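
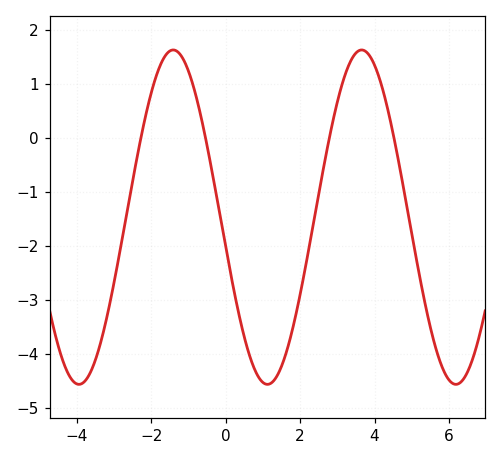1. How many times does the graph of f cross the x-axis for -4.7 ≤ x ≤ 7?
4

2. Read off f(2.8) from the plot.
0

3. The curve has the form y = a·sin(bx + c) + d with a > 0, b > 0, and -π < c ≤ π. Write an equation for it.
y = 3.1sin(1.2x - 3) - 1.47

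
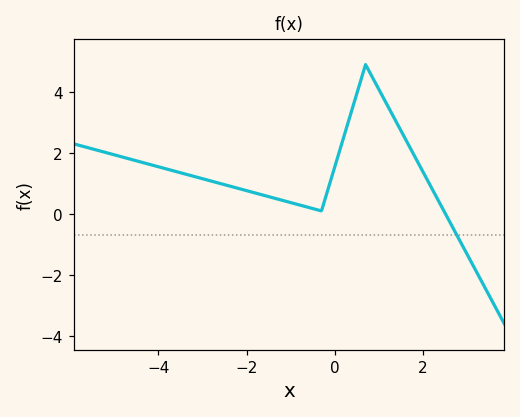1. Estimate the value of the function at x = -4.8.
1.86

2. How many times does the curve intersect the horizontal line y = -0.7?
1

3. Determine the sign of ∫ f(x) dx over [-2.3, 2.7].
positive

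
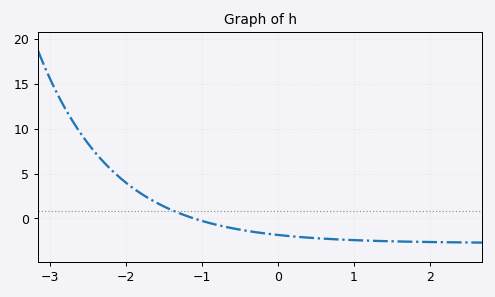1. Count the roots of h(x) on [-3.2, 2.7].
1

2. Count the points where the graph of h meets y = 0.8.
1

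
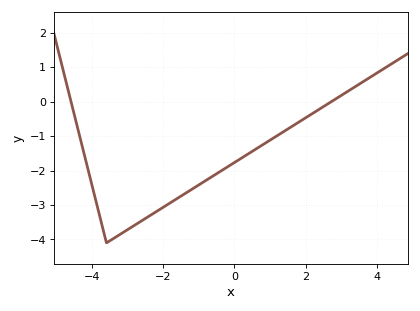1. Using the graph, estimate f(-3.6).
-4.1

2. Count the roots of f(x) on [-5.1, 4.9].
2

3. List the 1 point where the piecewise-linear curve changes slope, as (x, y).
(-3.6, -4.1)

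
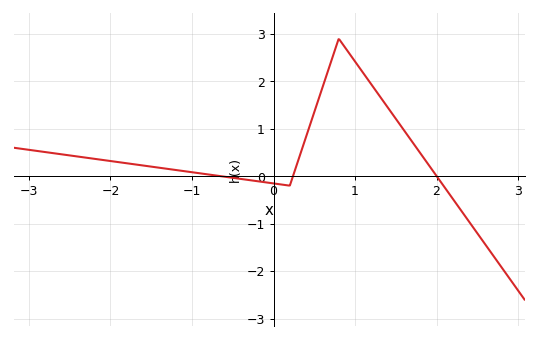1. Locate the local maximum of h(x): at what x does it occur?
0.8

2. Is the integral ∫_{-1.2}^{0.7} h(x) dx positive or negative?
positive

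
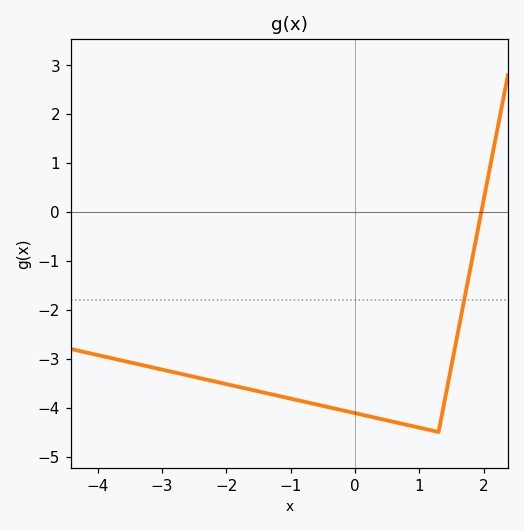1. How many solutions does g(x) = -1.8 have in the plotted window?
1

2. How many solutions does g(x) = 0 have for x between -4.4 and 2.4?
1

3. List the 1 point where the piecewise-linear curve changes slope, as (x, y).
(1.3, -4.5)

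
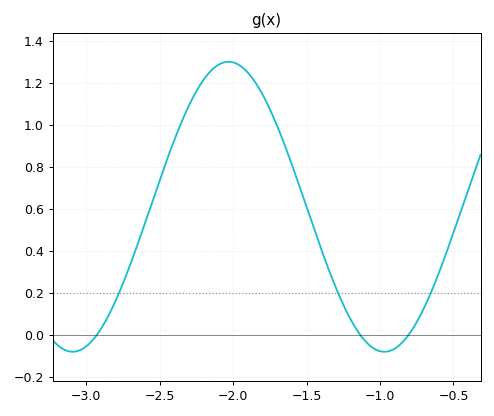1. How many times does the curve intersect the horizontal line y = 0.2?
3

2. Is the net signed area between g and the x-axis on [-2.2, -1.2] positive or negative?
positive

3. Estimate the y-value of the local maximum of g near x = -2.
1.3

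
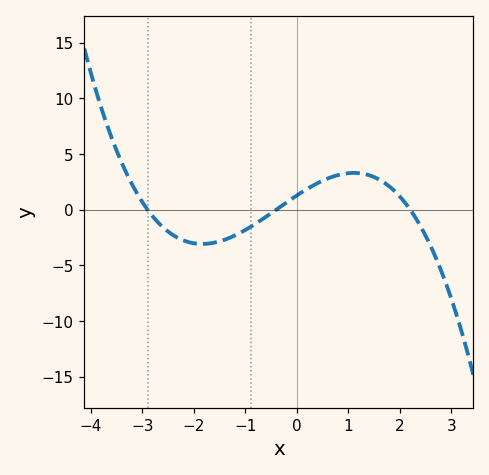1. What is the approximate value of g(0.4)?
2.38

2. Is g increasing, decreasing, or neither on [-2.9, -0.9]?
neither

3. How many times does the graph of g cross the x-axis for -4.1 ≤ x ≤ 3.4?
3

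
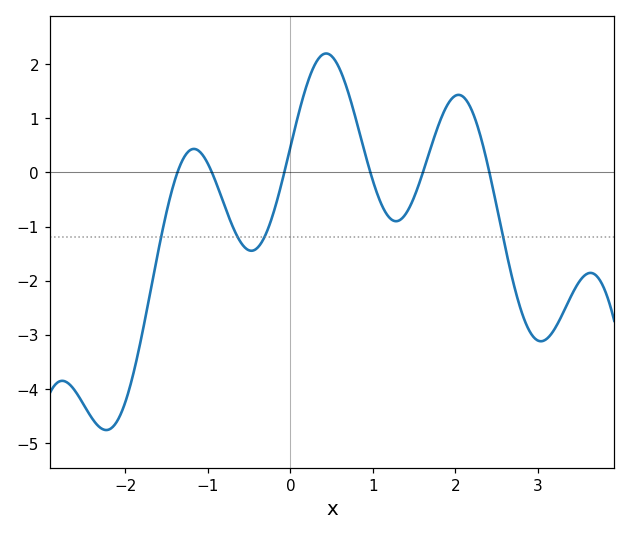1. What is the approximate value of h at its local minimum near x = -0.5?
-1.45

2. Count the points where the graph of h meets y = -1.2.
4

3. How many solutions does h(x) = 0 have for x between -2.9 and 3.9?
6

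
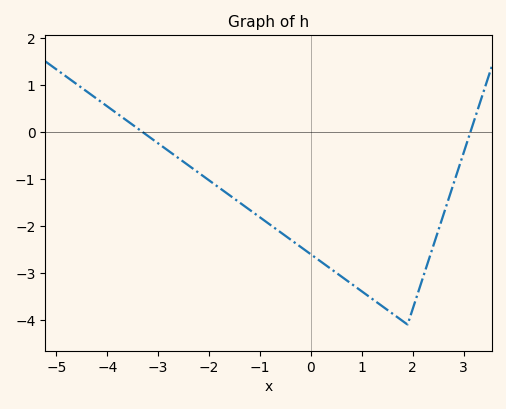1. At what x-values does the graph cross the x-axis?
-3.31, 3.14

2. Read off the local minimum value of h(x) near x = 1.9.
-4.1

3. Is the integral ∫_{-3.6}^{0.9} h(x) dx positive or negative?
negative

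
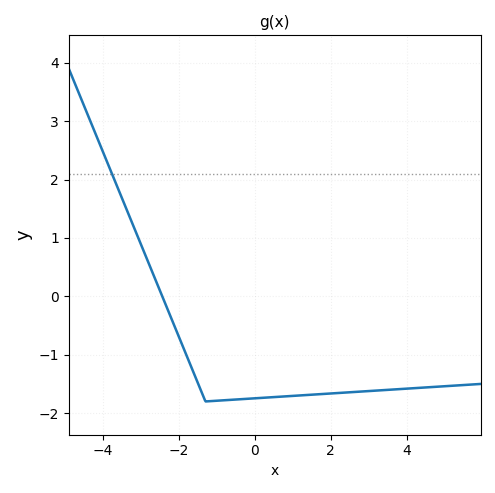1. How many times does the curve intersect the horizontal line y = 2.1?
1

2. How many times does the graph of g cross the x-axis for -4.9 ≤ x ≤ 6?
1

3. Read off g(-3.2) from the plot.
1.2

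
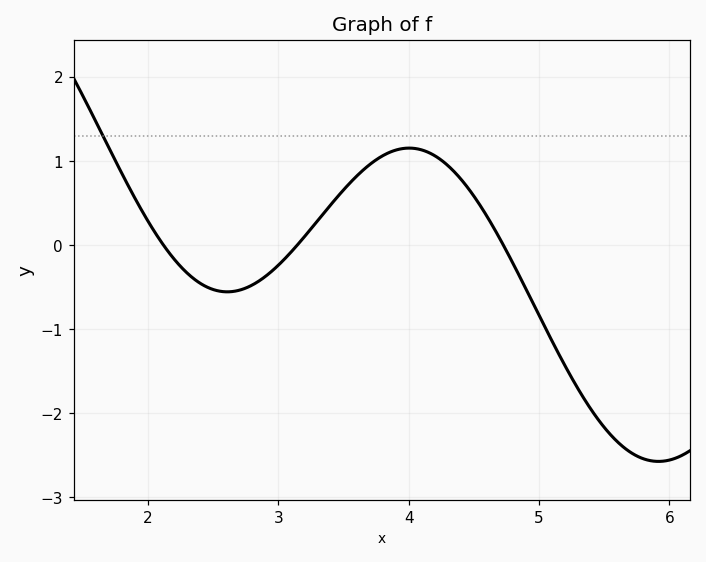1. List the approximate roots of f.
2.1, 3.1, 4.7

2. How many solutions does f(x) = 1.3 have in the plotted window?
1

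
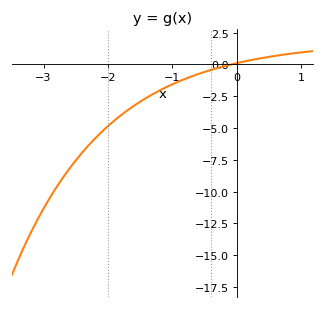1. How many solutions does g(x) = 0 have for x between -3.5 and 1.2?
1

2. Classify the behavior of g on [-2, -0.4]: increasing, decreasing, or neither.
increasing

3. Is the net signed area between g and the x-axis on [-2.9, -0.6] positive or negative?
negative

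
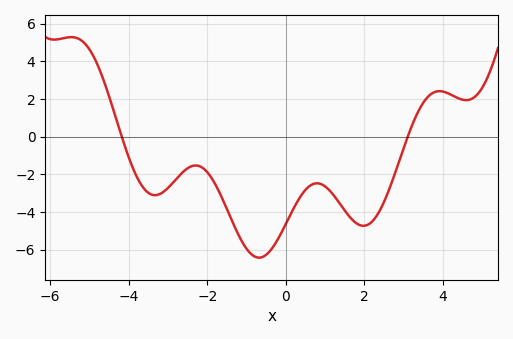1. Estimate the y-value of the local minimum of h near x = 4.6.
2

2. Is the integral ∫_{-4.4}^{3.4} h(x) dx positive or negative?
negative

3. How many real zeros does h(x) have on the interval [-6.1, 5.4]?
2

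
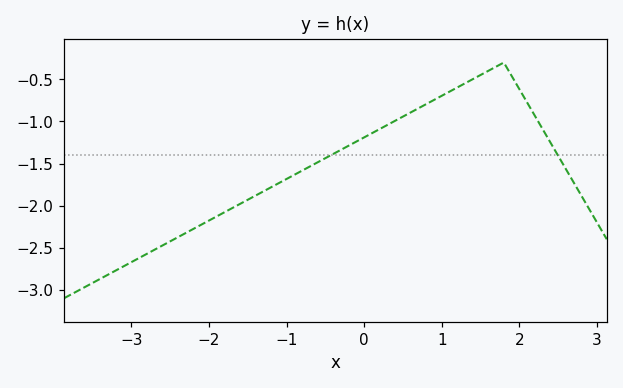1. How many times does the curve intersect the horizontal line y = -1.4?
2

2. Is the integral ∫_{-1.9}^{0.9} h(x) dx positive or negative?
negative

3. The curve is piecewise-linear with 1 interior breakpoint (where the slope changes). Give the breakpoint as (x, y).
(1.8, -0.3)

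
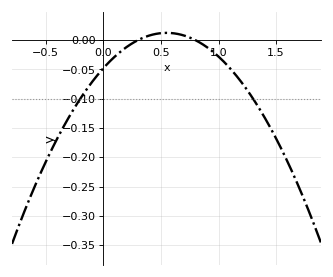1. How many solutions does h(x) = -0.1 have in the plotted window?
2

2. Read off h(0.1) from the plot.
-0.03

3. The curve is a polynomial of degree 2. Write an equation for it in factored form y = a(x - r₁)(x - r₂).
y = -0.2(x - 0.3)(x - 0.8)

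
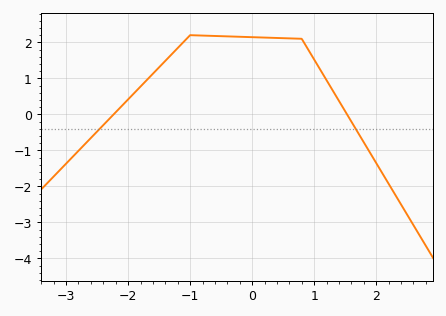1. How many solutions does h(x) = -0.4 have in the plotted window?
2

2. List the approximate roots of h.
-2.23, 1.53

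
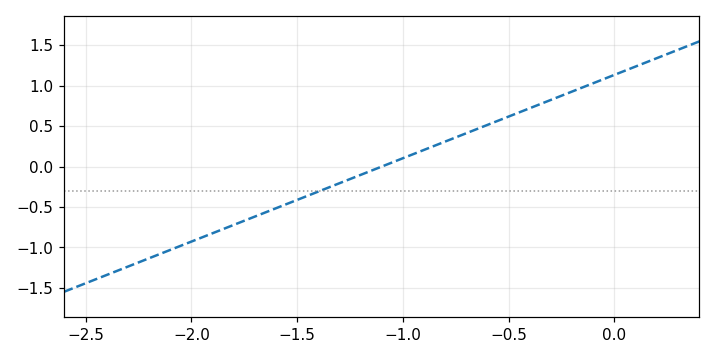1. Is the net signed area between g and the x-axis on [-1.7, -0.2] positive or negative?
positive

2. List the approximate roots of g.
-1.1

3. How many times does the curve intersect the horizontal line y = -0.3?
1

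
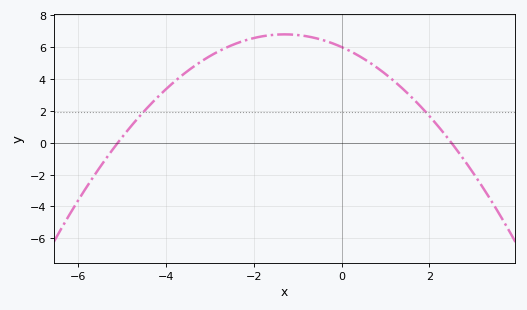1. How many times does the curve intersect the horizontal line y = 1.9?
2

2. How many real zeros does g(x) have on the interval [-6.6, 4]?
2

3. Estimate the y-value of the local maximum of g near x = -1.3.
6.8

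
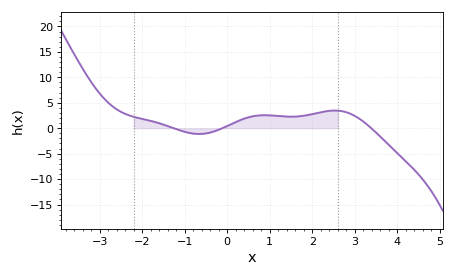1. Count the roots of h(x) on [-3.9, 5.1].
3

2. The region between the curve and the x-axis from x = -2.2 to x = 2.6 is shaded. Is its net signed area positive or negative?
positive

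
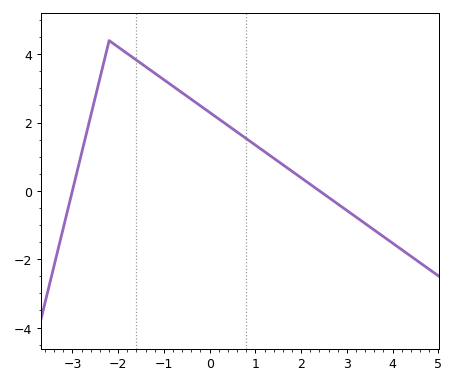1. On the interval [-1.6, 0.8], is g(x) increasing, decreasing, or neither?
decreasing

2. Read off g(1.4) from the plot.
1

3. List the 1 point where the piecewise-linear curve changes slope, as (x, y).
(-2.2, 4.4)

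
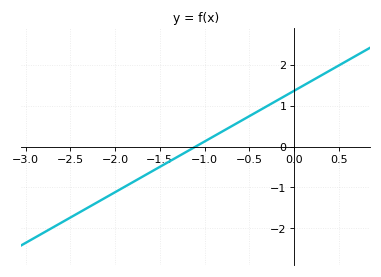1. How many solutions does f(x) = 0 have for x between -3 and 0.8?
1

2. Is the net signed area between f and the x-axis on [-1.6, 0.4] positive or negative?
positive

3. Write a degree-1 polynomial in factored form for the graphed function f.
y = 1.24(x + 1.1)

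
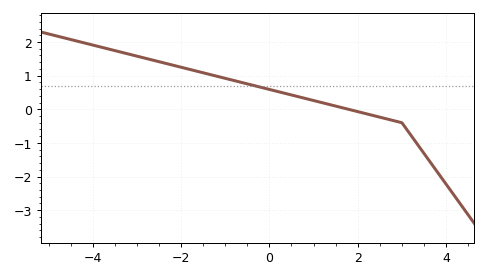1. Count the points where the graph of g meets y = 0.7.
1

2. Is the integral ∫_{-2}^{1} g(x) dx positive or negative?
positive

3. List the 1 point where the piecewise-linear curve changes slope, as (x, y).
(3, -0.4)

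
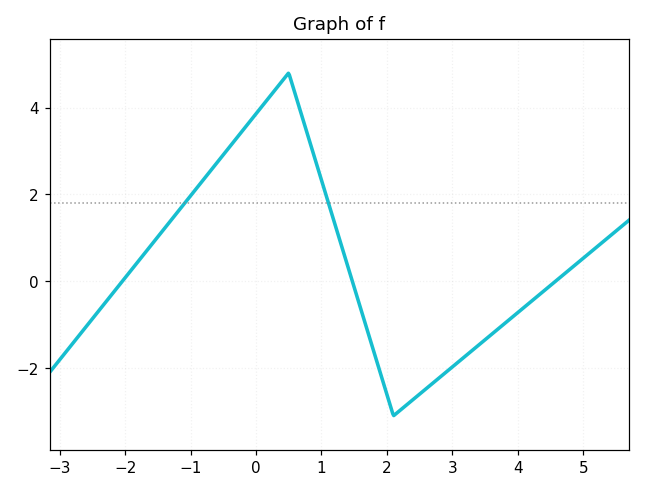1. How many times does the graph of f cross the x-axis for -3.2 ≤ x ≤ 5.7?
3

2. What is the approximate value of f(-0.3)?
3.2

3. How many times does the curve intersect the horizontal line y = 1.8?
2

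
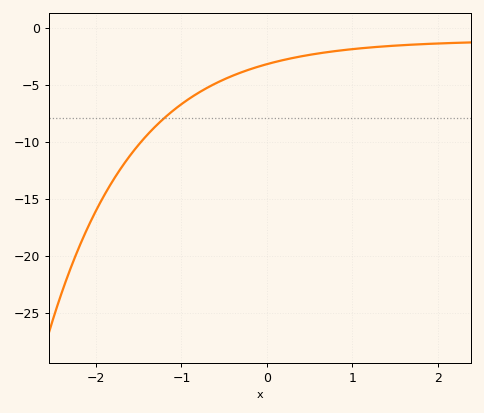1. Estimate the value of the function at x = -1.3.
-8.6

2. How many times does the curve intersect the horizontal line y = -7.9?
1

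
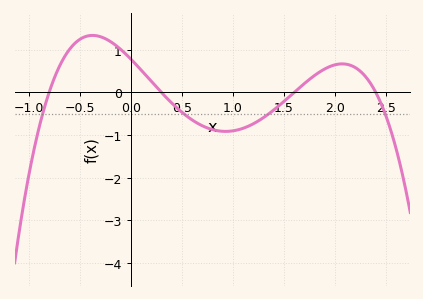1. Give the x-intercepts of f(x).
-0.8, 0.3, 1.6, 2.4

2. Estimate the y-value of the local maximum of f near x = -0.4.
1.3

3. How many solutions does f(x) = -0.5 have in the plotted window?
4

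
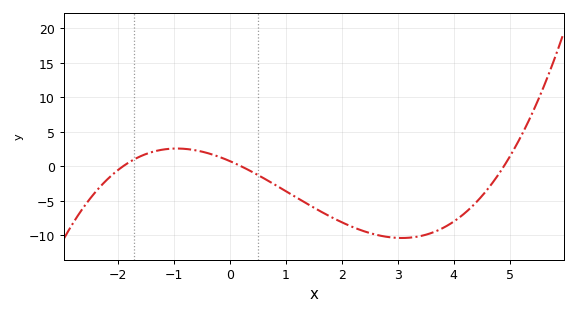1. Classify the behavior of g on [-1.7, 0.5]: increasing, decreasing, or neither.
neither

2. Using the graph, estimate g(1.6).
-6.47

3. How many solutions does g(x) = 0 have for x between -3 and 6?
3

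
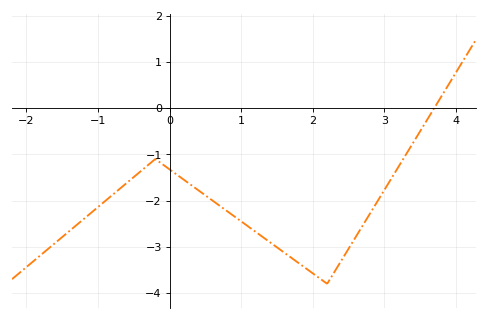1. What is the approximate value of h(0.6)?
-2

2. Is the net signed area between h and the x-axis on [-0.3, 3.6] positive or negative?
negative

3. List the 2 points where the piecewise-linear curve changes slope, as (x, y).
(-0.2, -1.1); (2.2, -3.8)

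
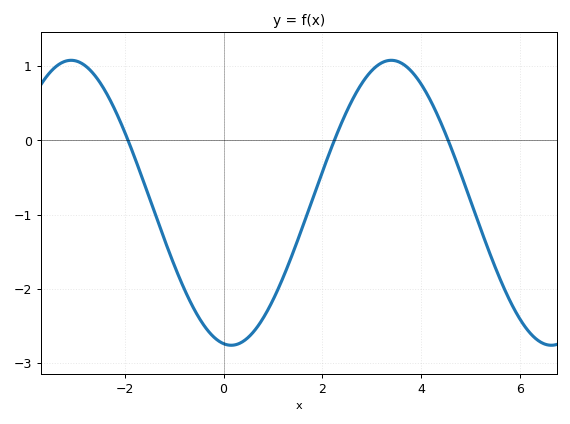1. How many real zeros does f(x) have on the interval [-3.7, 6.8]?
3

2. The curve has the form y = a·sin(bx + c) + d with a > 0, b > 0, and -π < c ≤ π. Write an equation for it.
y = 1.92sin(0.97x - 1.72) - 0.84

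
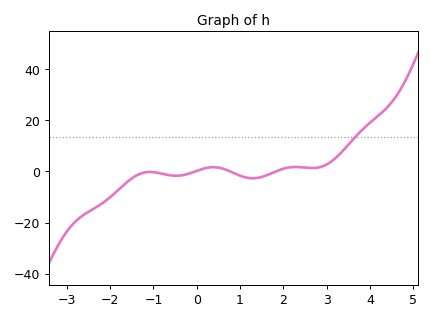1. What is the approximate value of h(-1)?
-0.3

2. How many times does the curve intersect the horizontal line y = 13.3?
1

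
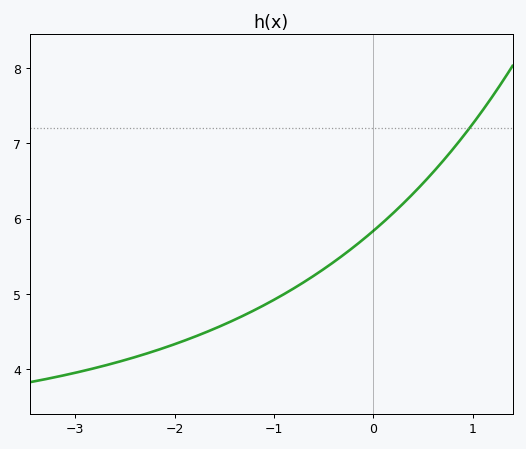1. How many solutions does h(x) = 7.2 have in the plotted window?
1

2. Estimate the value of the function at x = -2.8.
4.02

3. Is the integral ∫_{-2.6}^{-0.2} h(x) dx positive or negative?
positive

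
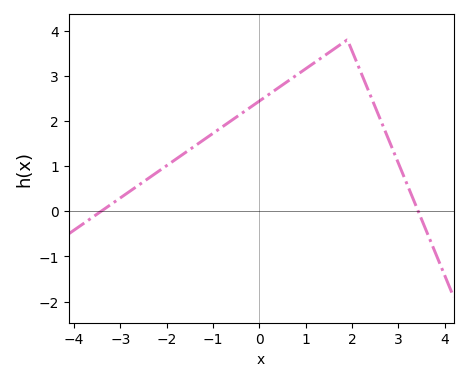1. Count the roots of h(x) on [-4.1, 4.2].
2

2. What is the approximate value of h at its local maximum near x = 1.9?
3.8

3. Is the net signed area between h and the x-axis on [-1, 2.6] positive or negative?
positive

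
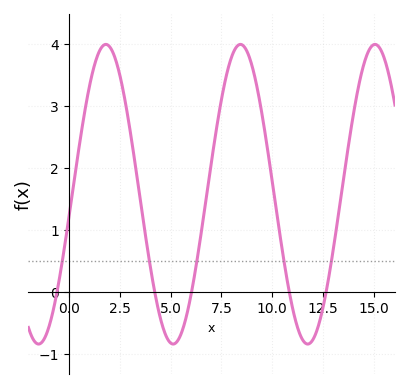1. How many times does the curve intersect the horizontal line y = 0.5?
5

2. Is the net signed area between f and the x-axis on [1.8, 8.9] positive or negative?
positive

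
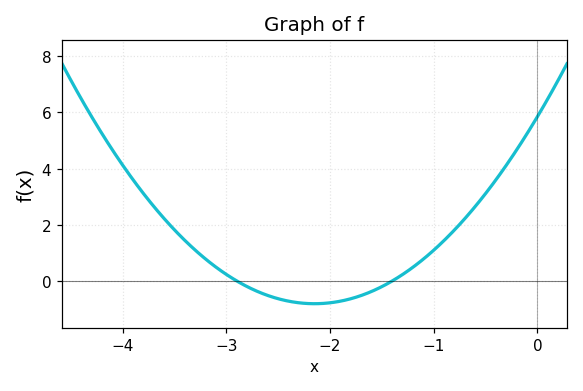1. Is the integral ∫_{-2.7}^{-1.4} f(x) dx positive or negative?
negative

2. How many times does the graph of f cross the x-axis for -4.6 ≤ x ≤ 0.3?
2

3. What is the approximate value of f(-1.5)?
-0.2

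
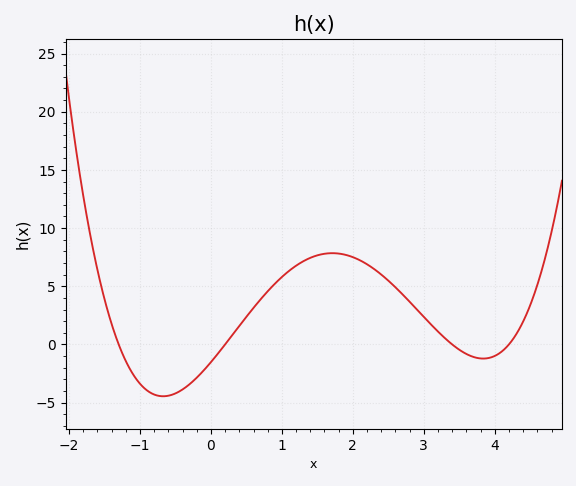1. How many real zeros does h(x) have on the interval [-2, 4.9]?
4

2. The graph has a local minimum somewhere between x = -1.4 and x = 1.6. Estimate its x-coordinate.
-0.673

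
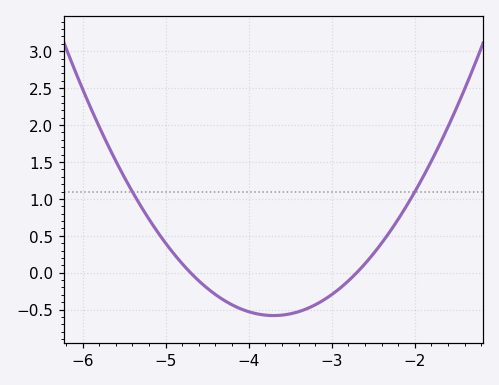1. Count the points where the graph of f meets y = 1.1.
2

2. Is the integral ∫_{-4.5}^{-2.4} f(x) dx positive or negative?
negative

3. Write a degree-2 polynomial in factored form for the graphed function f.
y = 0.58(x + 4.7)(x + 2.7)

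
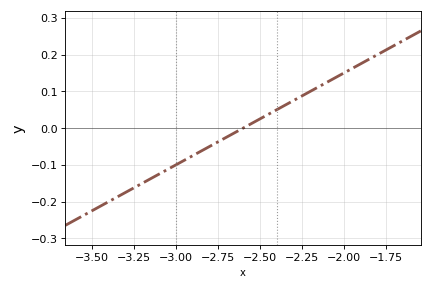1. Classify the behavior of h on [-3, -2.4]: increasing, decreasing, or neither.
increasing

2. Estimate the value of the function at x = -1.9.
0.18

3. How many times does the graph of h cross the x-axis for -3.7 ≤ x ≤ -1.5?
1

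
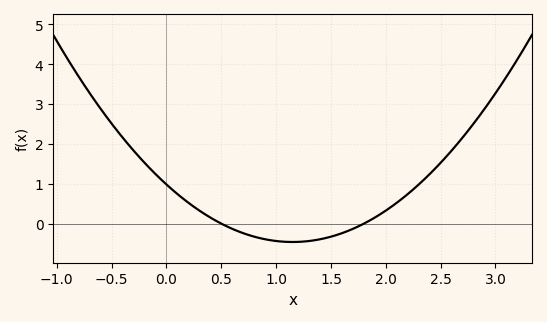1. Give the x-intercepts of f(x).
0.5, 1.8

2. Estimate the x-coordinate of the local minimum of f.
1.1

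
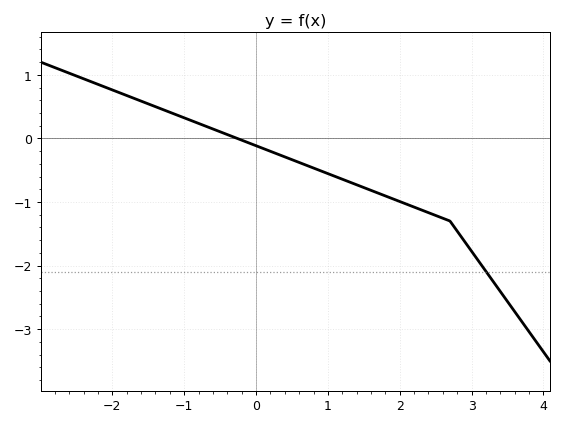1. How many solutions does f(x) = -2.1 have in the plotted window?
1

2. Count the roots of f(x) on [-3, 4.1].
1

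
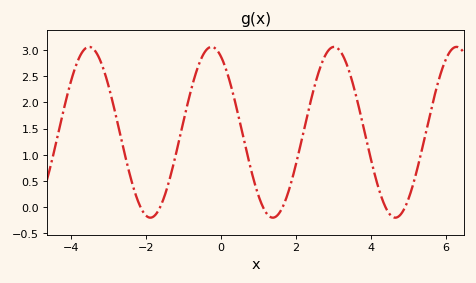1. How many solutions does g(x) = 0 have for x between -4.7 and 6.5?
6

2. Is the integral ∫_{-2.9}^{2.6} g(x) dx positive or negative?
positive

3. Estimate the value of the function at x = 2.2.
1.45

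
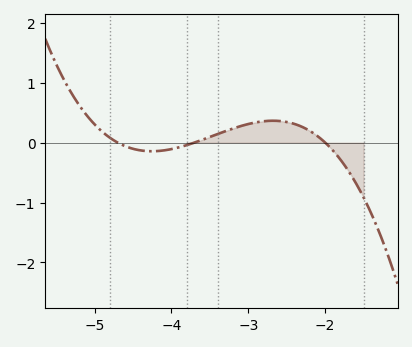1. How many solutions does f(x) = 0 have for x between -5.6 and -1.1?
3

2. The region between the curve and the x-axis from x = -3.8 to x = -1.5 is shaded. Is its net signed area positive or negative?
positive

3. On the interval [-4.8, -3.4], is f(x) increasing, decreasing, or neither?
neither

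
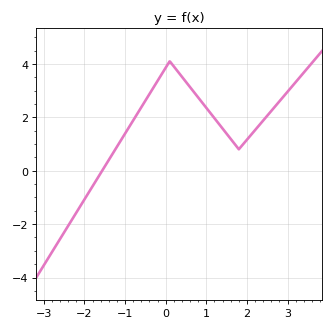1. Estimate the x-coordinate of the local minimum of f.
1.8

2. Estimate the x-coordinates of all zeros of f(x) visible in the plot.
-1.56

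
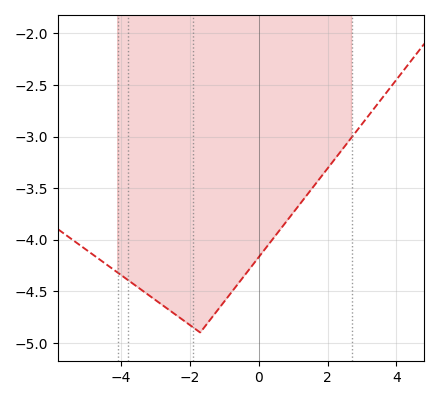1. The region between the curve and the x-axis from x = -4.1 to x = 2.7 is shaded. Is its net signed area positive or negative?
negative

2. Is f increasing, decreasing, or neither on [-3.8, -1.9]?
decreasing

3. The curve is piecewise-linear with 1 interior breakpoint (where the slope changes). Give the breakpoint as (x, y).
(-1.7, -4.9)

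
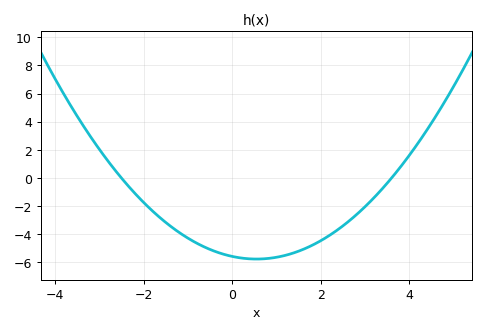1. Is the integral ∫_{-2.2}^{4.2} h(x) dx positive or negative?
negative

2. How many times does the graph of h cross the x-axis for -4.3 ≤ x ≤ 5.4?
2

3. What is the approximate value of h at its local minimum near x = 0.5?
-5.8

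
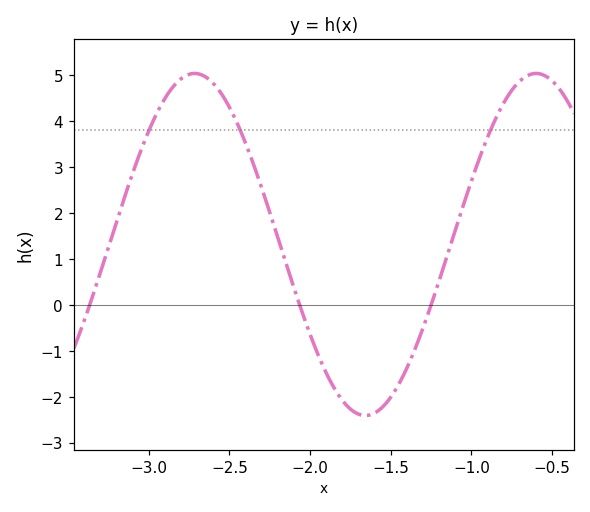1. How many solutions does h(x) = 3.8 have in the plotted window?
3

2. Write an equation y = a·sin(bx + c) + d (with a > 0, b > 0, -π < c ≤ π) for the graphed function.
y = 3.72sin(2.97x - 2.93) + 1.32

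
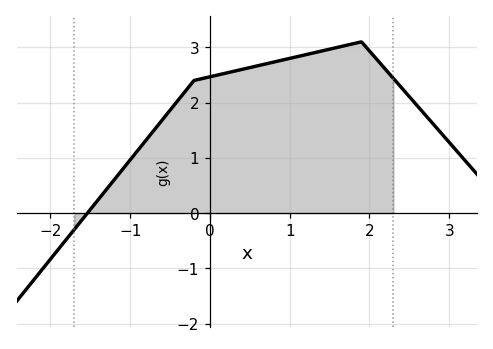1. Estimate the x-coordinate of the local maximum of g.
1.9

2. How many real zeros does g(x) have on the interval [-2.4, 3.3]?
1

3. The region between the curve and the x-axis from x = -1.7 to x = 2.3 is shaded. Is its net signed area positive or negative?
positive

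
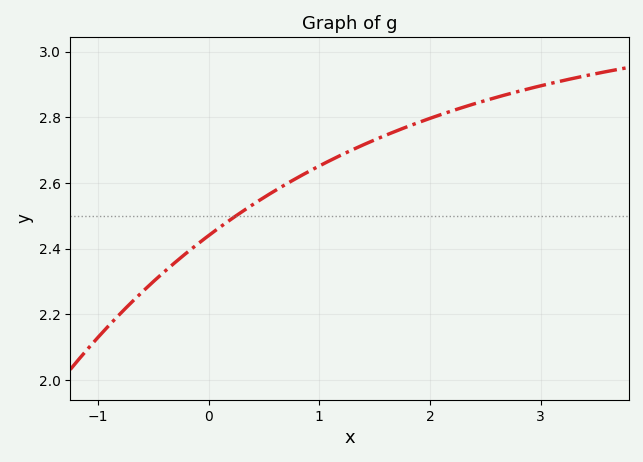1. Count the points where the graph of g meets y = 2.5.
1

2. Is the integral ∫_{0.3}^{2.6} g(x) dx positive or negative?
positive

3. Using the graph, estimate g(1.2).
2.69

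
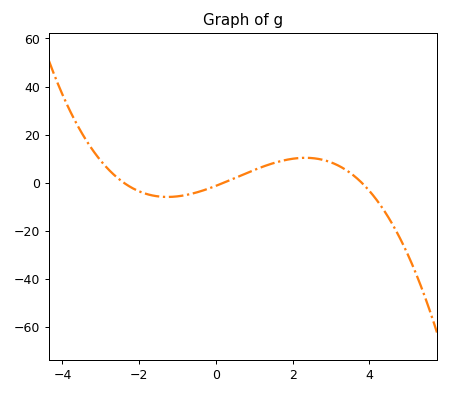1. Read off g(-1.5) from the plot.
-5.68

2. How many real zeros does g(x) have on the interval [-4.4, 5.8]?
3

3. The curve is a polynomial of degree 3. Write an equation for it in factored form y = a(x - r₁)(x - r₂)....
y = -0.7(x + 2.4)(x - 0.2)(x - 3.8)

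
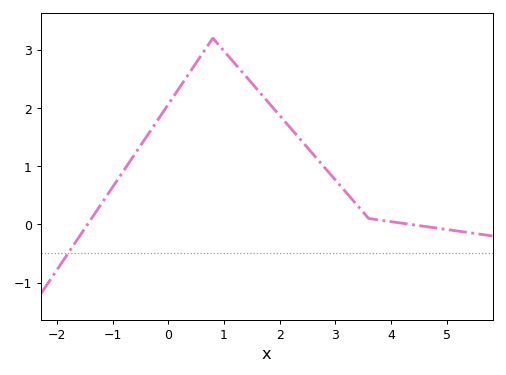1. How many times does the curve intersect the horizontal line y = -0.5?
1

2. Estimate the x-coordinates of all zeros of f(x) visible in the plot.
-1.4, 4.4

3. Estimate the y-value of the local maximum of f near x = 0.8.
3.2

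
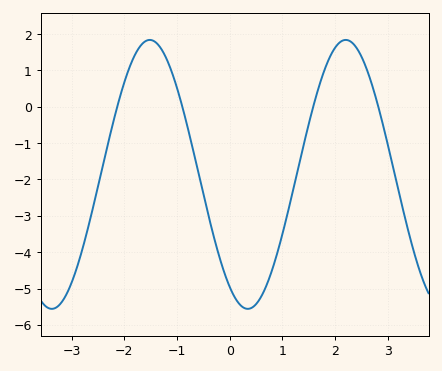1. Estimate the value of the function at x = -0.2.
-4.1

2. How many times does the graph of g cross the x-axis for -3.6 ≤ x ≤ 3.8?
4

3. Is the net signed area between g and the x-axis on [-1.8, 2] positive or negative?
negative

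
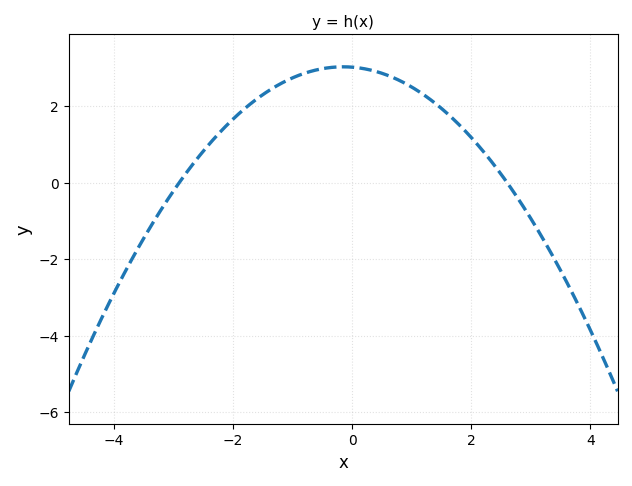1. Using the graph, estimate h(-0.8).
2.86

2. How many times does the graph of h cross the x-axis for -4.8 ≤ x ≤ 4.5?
2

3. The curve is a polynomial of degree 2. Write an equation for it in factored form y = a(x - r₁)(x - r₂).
y = -0.4(x + 2.9)(x - 2.6)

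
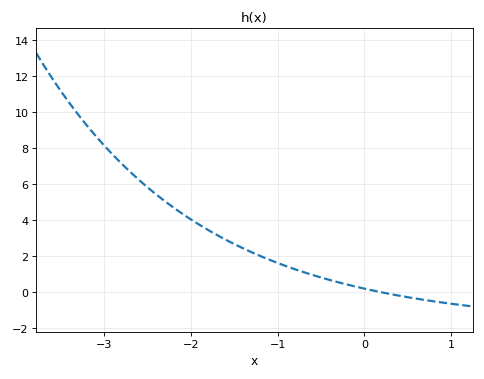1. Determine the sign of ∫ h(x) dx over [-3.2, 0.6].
positive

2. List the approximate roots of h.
0.2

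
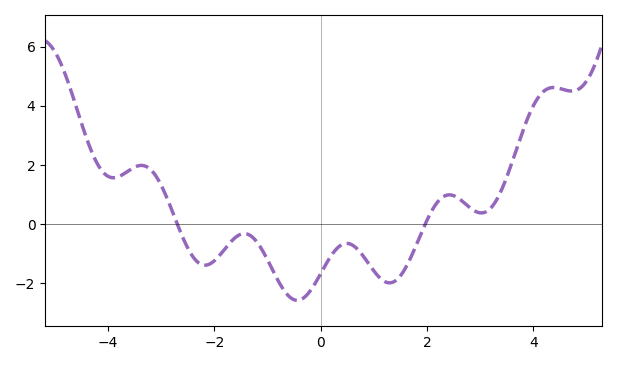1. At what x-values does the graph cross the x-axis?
-2.7, 1.97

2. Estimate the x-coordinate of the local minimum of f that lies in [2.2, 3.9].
3.02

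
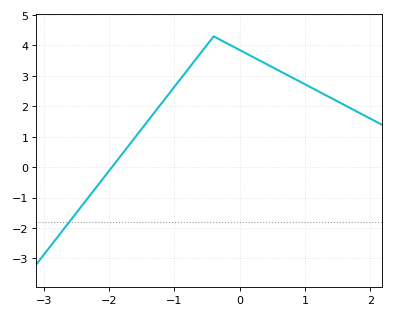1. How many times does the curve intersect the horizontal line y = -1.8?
1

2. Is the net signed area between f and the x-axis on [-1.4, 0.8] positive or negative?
positive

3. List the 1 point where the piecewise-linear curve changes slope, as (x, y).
(-0.4, 4.3)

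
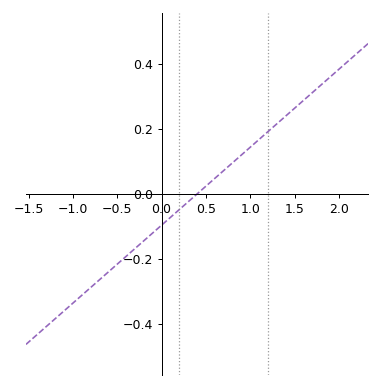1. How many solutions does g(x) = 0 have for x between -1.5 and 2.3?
1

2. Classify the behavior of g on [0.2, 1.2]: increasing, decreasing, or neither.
increasing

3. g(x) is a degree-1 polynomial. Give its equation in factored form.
y = 0.24(x - 0.4)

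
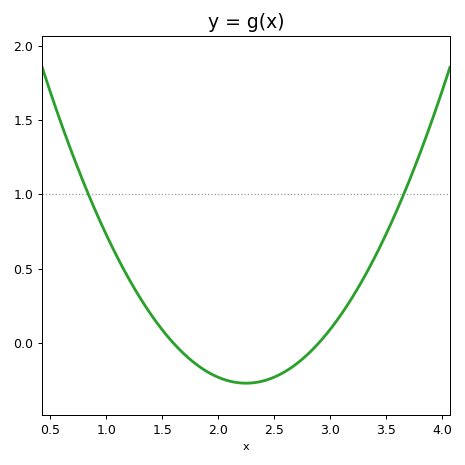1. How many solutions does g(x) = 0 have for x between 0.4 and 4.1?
2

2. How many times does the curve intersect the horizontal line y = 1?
2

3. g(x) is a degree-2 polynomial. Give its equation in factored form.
y = 0.64(x - 1.6)(x - 2.9)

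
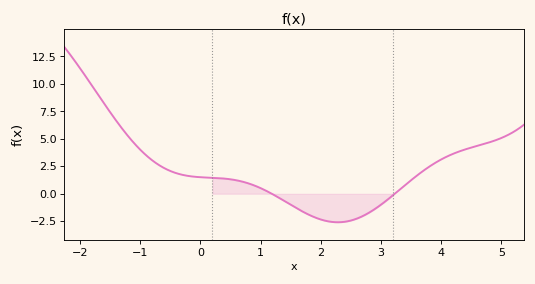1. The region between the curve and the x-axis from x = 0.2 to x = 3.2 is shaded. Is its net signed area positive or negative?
negative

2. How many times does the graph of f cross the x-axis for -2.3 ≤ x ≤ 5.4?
2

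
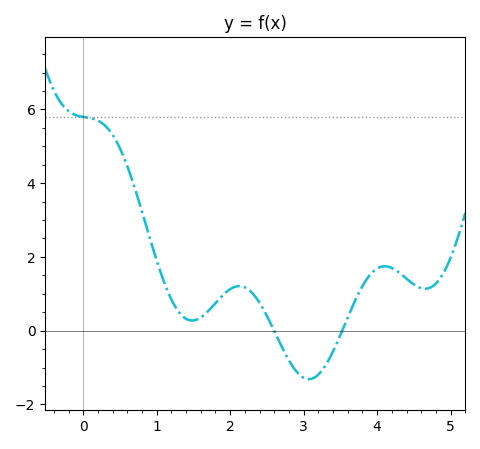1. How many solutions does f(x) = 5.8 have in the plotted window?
1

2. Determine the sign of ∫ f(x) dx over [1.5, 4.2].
positive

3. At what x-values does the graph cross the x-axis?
2.6, 3.52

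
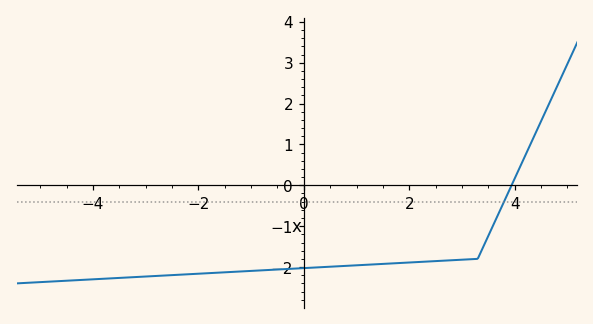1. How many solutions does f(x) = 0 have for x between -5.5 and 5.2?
1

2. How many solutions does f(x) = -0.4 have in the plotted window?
1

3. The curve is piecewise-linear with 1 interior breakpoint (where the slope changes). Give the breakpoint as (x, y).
(3.3, -1.8)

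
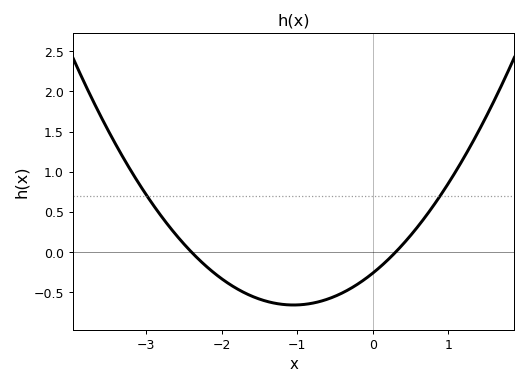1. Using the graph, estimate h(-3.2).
1.01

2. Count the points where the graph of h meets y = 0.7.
2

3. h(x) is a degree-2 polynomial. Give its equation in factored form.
y = 0.36(x + 2.4)(x - 0.3)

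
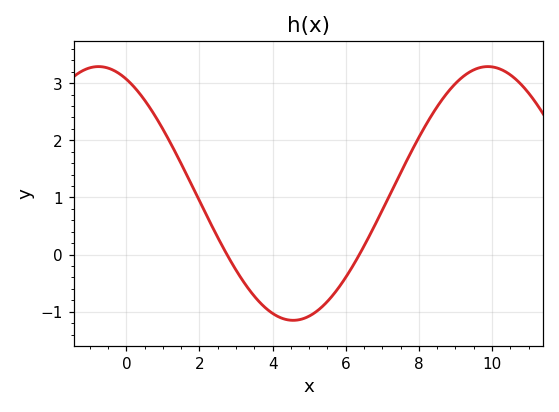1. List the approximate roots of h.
2.8, 6.4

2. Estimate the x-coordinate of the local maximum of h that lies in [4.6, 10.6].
9.8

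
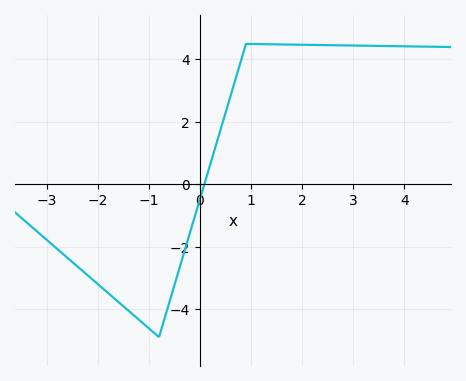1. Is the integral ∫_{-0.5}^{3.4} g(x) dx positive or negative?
positive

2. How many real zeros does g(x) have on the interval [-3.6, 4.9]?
1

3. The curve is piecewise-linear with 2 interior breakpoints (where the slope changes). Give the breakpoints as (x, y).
(-0.8, -4.9); (0.9, 4.5)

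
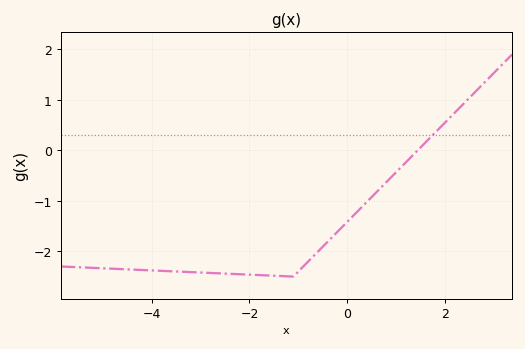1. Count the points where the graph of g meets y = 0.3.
1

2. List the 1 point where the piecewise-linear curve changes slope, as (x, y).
(-1.1, -2.5)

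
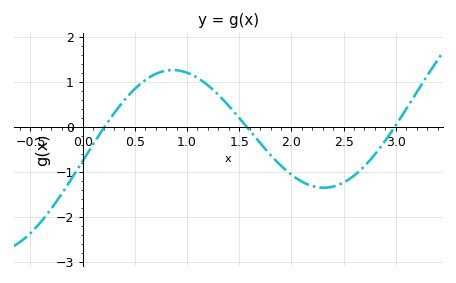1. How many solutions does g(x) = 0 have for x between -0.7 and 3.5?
3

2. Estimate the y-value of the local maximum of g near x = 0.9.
1.3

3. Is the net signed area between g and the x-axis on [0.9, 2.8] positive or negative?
negative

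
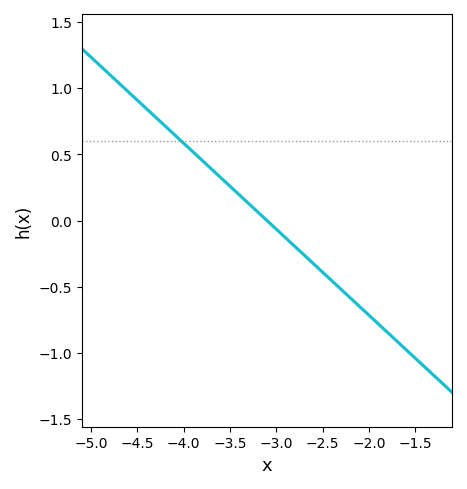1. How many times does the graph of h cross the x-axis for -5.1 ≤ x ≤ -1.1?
1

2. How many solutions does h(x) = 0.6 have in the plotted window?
1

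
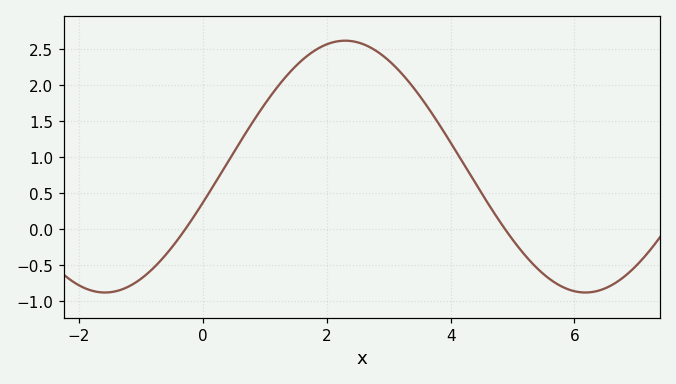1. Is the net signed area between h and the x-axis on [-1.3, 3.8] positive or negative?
positive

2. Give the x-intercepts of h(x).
-0.283, 4.88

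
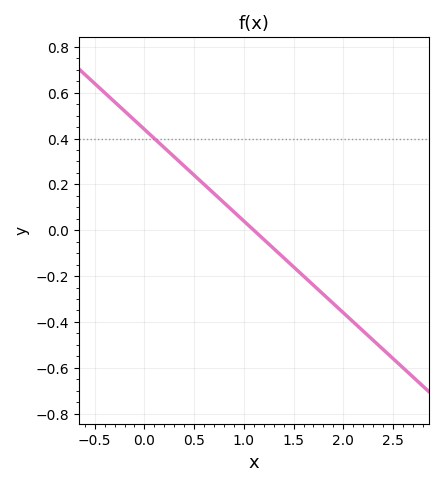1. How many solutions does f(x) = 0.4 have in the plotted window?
1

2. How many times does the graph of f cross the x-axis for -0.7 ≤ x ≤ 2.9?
1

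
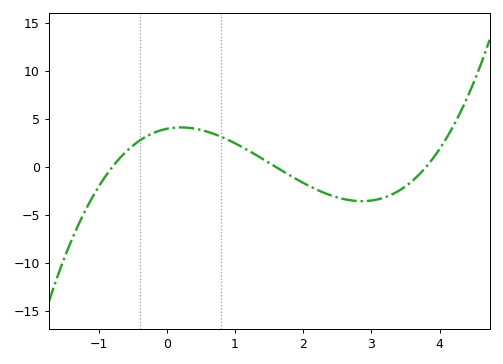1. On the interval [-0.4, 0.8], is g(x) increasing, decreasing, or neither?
neither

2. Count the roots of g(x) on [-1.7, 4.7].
3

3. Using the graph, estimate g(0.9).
3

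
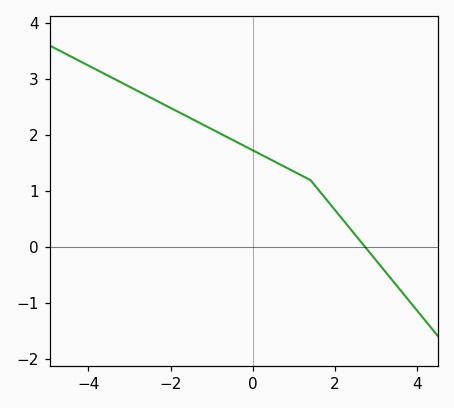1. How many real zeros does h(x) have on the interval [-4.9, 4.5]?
1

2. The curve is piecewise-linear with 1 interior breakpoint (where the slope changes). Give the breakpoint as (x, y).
(1.4, 1.2)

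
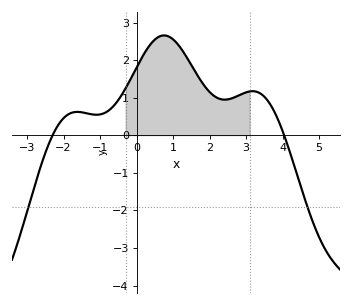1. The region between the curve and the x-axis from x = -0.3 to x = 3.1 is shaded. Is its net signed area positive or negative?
positive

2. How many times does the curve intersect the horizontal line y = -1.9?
2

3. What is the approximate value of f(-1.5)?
0.6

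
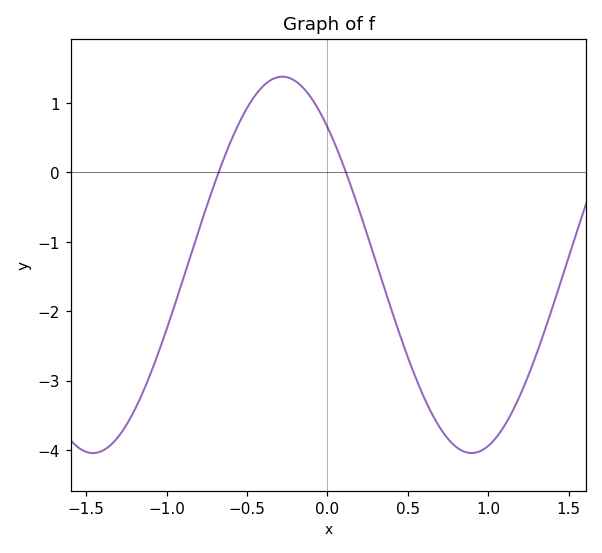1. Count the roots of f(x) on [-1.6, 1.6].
2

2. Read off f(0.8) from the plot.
-3.95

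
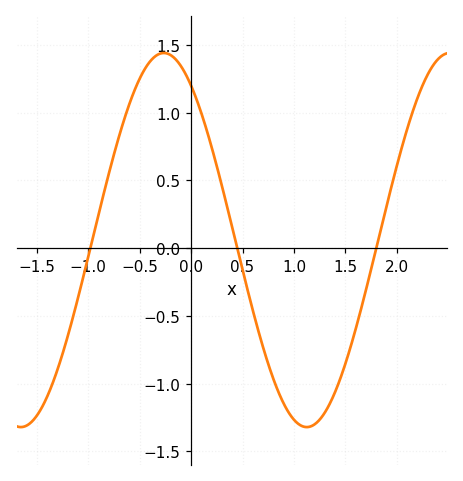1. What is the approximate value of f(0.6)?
-0.459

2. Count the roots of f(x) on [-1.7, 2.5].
3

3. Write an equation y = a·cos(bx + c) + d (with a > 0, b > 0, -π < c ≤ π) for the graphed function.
y = 1.38cos(2.26x + 0.6) + 0.06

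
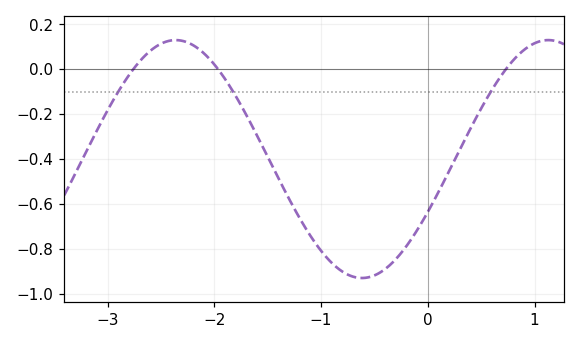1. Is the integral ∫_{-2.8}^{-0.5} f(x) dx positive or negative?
negative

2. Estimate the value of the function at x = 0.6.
-0.092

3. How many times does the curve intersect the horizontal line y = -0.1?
3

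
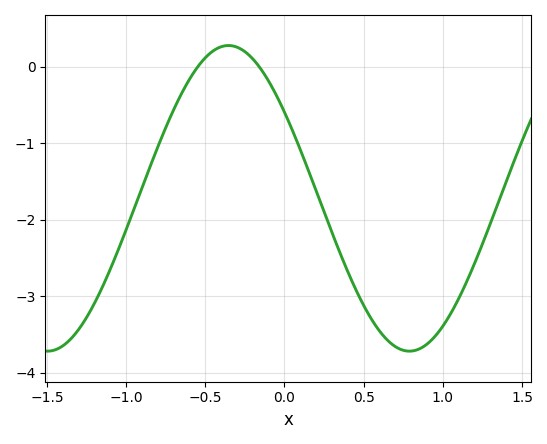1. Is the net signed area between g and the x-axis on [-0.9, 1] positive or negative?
negative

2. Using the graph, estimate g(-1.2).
-3.1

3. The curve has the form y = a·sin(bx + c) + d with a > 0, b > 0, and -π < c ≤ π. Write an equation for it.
y = 2sin(2.8x + 2.5) - 1.72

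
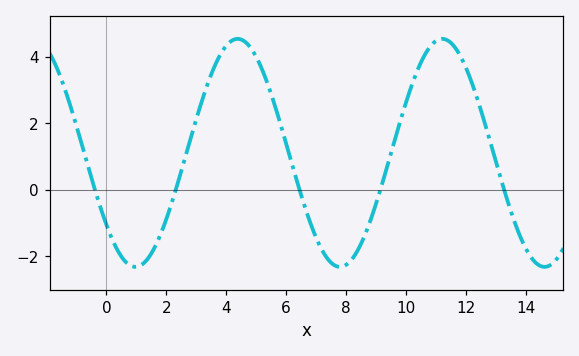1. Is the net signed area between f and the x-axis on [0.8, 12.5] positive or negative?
positive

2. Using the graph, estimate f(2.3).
-0.054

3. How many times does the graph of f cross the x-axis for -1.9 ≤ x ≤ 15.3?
5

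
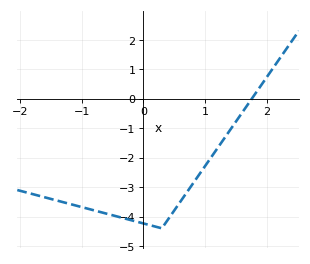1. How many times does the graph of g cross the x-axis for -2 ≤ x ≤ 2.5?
1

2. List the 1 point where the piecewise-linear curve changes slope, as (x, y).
(0.3, -4.4)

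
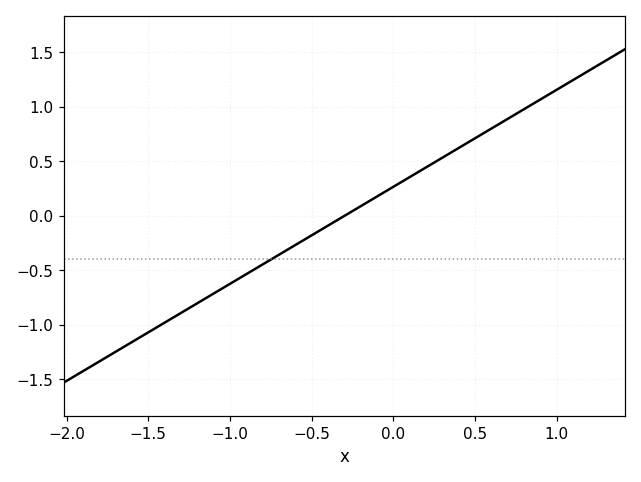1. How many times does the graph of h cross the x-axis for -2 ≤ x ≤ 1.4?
1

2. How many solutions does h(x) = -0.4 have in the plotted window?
1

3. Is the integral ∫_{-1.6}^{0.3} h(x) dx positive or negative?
negative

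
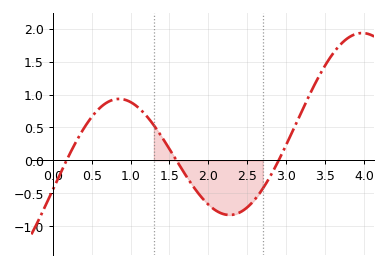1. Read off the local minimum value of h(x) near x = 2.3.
-0.829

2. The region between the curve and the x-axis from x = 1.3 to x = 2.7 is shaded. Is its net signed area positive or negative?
negative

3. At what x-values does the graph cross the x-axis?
0.178, 1.59, 2.9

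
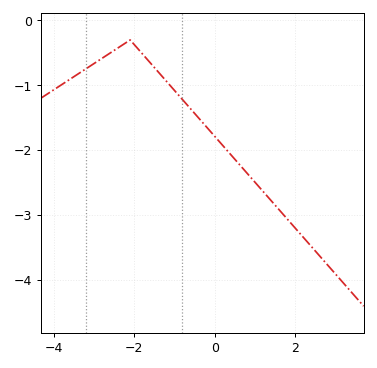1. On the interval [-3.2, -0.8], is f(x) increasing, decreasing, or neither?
neither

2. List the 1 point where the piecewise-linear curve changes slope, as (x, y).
(-2.1, -0.3)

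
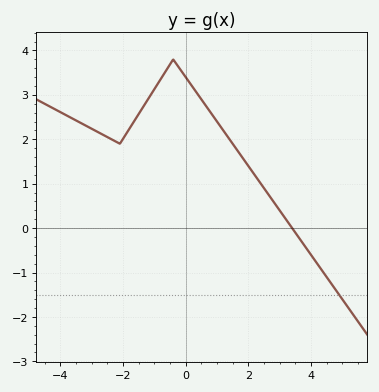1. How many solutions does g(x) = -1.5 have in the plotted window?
1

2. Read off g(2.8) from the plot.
0.6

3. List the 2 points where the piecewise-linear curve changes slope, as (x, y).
(-2.1, 1.9); (-0.4, 3.8)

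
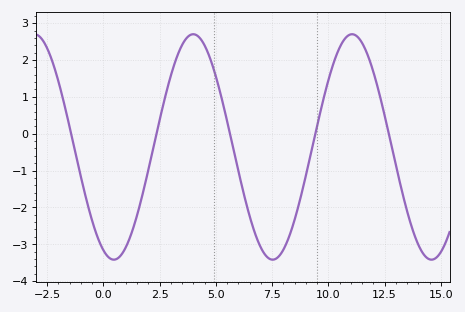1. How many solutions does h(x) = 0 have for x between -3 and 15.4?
5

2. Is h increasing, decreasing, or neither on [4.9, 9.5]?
neither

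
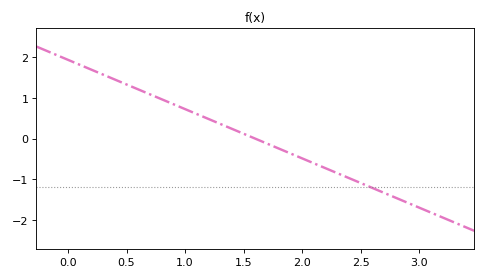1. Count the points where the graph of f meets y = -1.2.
1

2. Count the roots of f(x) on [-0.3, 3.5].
1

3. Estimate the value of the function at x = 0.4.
1.45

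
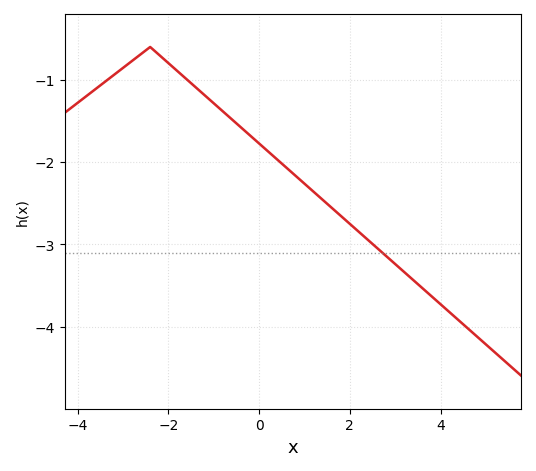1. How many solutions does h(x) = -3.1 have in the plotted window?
1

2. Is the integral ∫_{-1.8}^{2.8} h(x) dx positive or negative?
negative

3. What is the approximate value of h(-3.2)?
-0.94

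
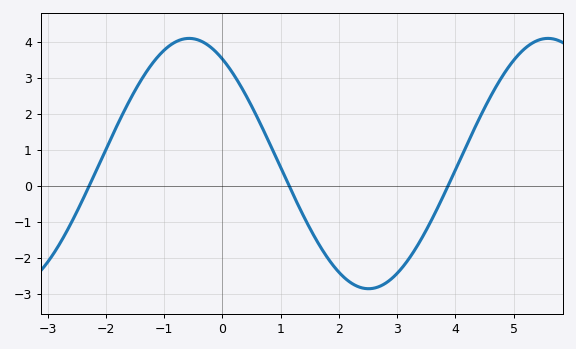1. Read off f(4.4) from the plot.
1.8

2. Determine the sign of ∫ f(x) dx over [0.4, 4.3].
negative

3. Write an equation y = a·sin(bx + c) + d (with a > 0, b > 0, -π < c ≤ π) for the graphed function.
y = 3.48sin(1x + 2.2) + 0.63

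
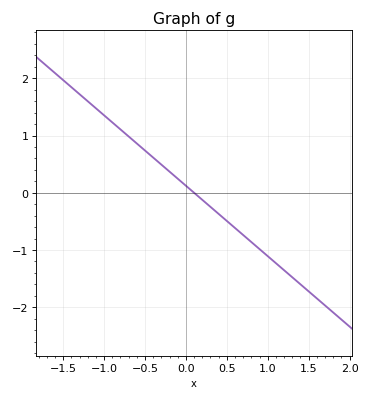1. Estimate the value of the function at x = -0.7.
1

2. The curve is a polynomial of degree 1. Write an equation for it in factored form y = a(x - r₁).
y = -1.23(x - 0.1)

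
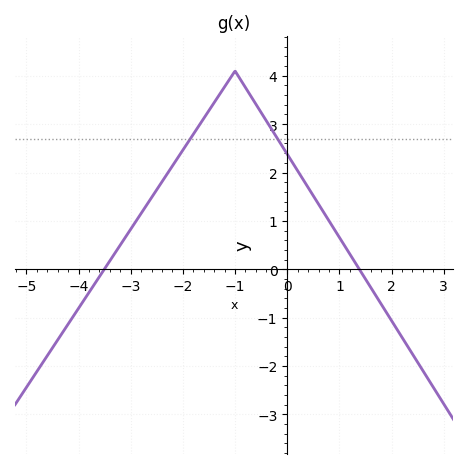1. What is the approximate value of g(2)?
-1.06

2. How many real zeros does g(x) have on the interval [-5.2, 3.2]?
2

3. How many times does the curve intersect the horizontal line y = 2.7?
2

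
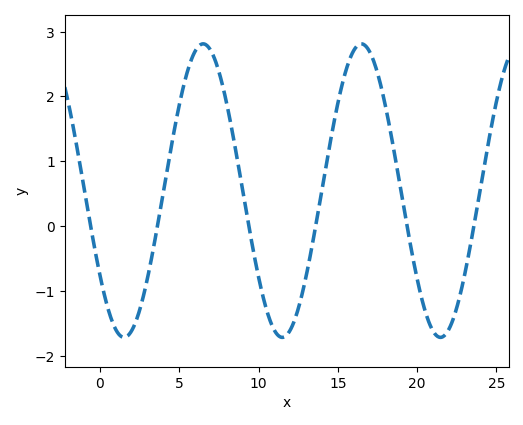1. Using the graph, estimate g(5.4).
2.28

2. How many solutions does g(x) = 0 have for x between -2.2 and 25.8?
6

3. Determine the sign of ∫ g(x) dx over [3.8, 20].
positive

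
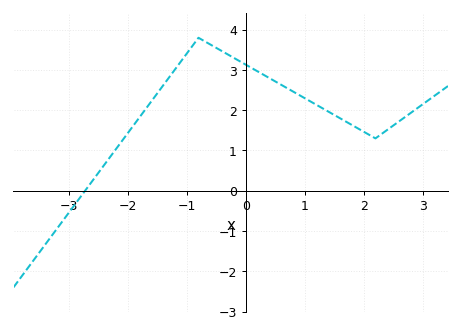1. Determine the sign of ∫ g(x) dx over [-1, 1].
positive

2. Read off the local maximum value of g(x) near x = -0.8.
3.8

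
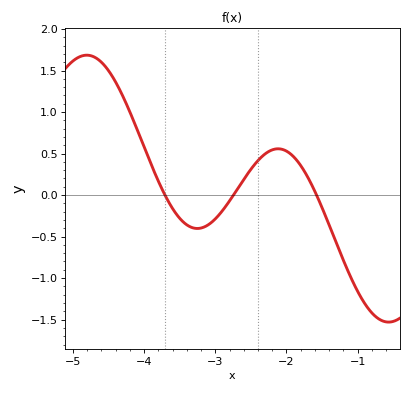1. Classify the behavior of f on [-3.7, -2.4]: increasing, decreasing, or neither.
neither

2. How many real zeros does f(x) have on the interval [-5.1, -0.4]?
3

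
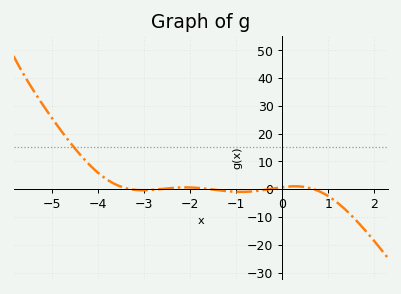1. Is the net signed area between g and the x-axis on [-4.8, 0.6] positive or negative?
positive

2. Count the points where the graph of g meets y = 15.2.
1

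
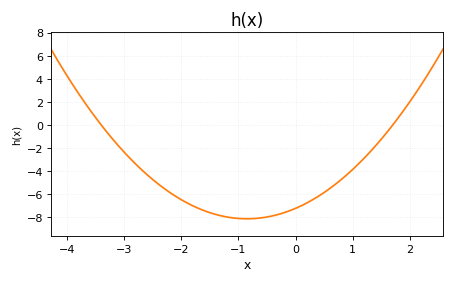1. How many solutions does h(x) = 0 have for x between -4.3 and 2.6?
2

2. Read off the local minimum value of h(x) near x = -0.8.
-8.13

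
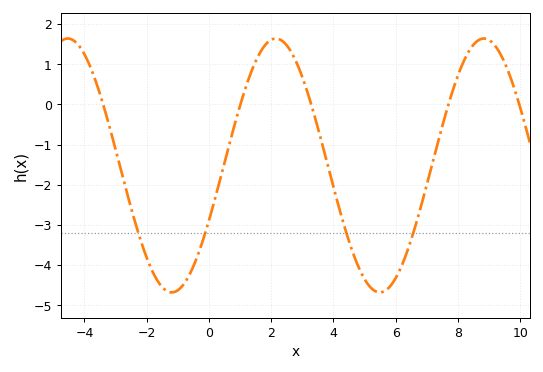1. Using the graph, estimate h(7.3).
-1.1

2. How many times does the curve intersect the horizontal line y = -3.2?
4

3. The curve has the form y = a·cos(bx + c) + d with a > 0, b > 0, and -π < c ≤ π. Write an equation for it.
y = 3.16cos(0.94x - 2) - 1.52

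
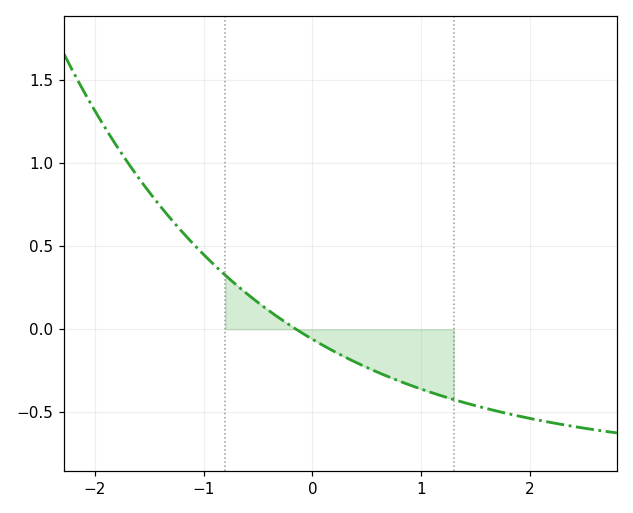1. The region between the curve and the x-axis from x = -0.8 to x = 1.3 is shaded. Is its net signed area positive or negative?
negative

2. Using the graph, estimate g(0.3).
-0.15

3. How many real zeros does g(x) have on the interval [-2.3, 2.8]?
1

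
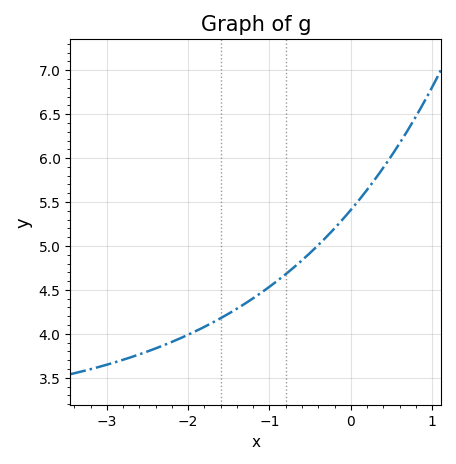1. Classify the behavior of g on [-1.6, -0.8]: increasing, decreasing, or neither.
increasing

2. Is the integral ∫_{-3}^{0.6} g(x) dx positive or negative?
positive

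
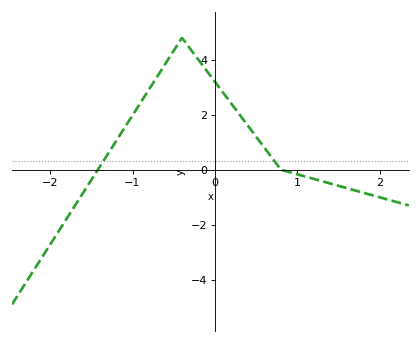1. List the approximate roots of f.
-1.4, 0.8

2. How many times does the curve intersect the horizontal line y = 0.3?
2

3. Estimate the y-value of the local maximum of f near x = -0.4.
4.8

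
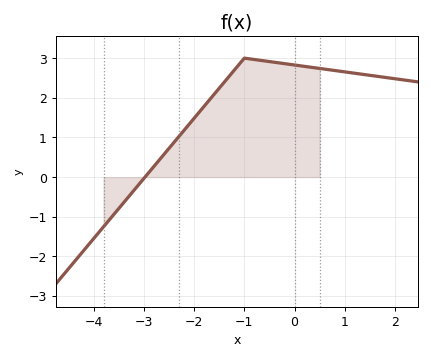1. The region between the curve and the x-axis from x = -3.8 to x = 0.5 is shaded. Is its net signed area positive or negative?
positive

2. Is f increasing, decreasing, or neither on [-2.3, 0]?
neither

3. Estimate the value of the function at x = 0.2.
2.79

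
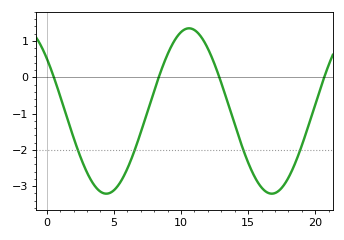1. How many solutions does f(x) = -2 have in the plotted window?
4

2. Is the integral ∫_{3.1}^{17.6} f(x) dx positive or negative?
negative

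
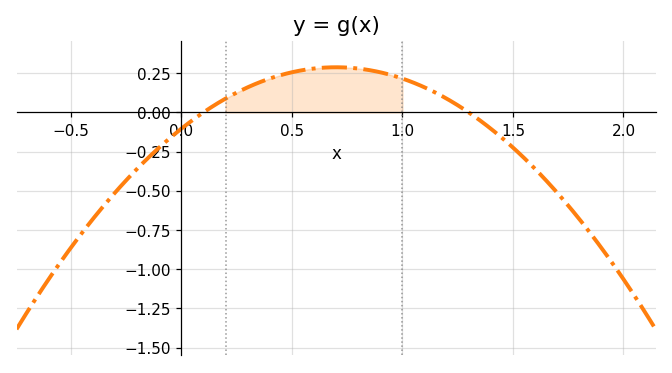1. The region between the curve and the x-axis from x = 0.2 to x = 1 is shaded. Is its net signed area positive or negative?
positive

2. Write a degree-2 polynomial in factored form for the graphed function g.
y = -0.8(x - 0.1)(x - 1.3)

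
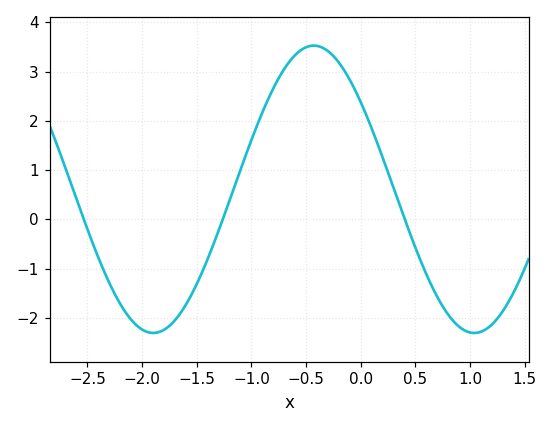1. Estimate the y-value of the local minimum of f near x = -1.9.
-2.3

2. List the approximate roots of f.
-2.5, -1.3, 0.4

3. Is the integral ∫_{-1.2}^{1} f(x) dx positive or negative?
positive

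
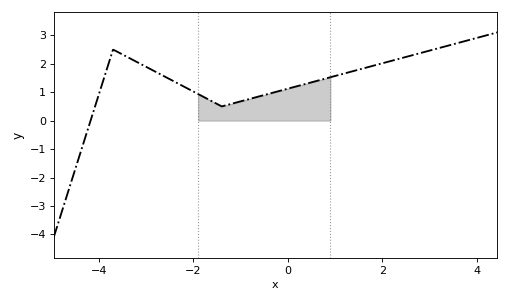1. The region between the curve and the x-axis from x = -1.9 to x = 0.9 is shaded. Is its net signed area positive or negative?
positive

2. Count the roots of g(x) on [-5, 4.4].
1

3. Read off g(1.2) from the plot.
1.66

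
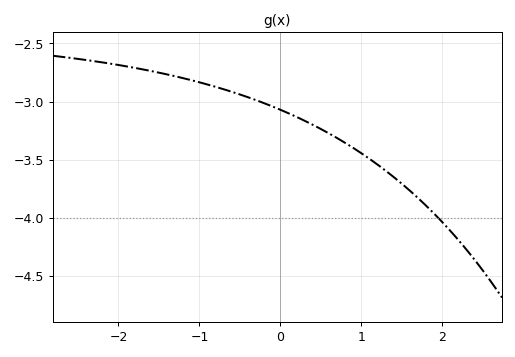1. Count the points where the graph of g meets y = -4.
1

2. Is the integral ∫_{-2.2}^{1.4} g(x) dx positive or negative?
negative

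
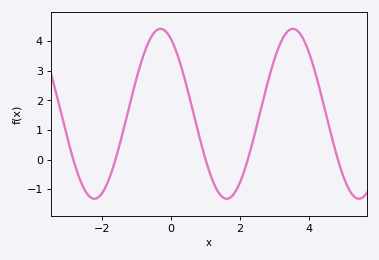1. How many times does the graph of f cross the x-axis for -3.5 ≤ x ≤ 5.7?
5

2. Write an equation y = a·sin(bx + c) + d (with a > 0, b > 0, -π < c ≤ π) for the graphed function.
y = 2.87sin(1.6x + 2.1) + 1.55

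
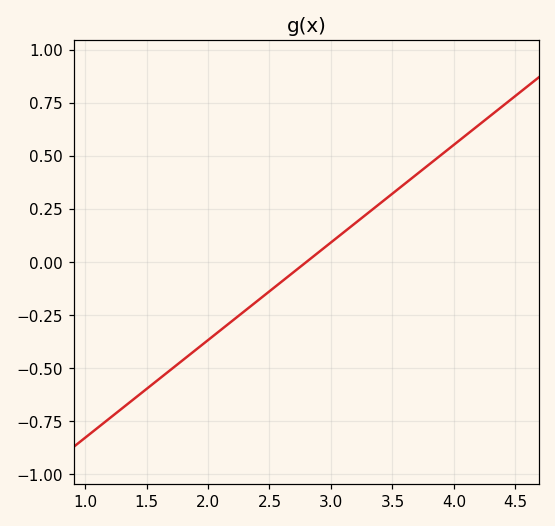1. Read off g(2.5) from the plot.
-0.14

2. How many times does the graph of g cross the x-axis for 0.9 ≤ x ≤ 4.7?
1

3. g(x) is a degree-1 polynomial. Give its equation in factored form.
y = 0.46(x - 2.8)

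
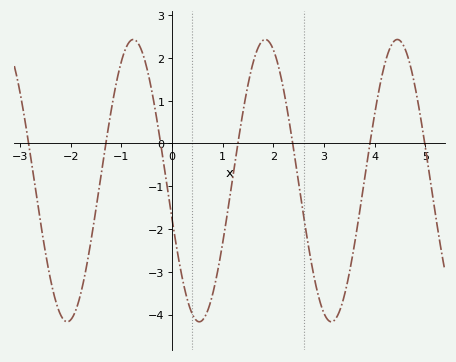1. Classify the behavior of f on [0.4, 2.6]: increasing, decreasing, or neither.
neither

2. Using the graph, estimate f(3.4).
-3.6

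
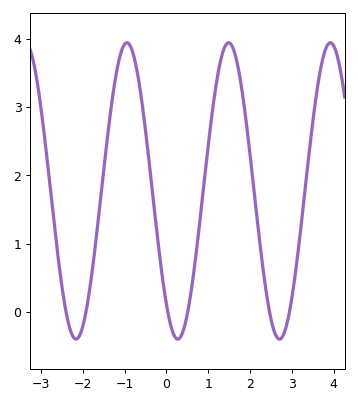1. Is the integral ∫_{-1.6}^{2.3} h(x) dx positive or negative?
positive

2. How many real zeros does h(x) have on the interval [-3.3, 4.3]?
6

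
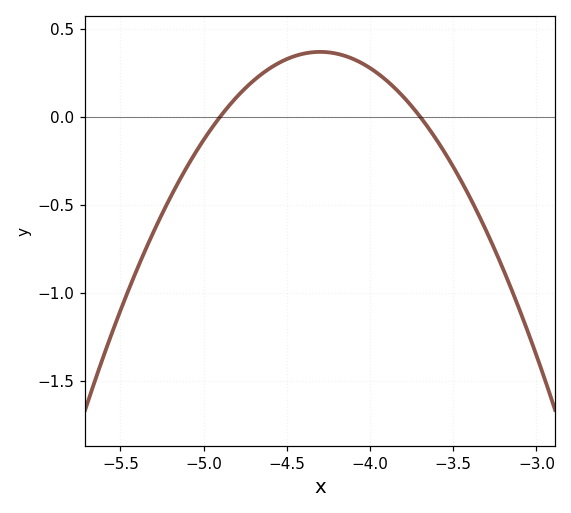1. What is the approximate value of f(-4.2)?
0.35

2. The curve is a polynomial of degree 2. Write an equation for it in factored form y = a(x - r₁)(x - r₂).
y = -1.02(x + 4.9)(x + 3.7)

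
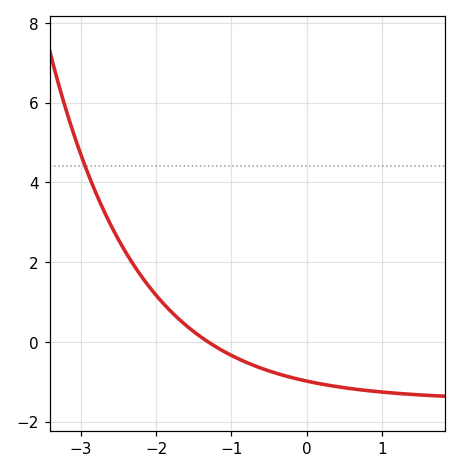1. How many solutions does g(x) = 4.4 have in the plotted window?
1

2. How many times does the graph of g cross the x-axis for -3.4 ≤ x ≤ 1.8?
1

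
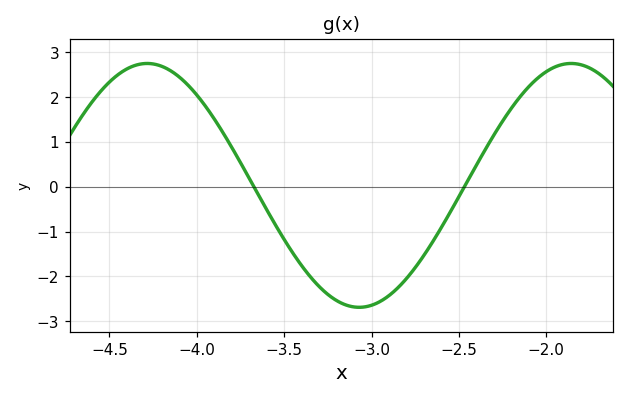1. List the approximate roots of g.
-3.65, -2.45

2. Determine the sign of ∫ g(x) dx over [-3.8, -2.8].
negative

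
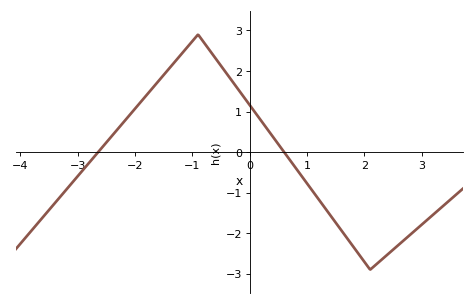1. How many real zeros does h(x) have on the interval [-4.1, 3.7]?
2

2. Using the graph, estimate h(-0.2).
1.55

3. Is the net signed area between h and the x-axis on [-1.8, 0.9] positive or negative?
positive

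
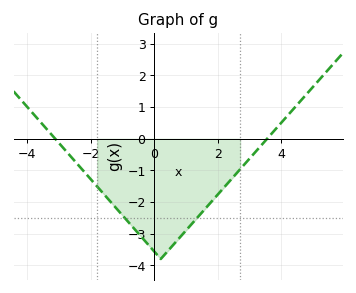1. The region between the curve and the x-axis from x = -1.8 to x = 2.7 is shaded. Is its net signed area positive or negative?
negative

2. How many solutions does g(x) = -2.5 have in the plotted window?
2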